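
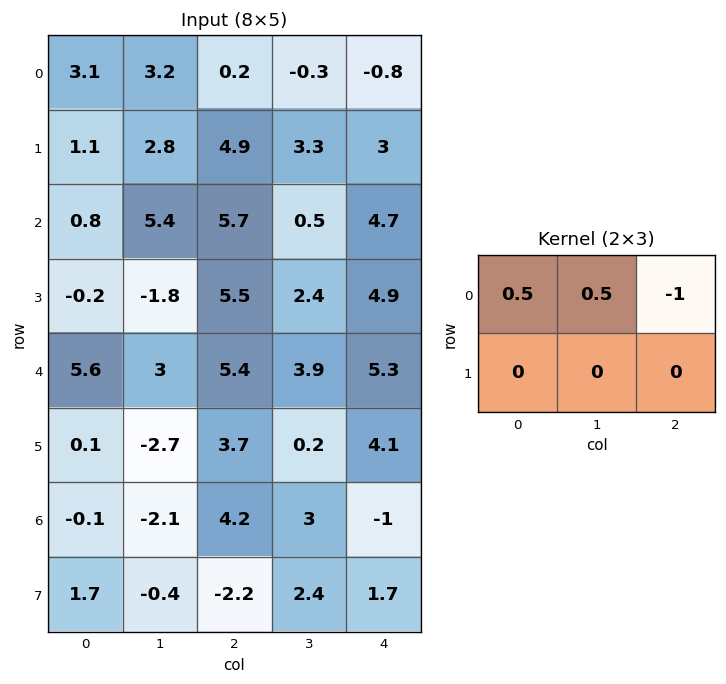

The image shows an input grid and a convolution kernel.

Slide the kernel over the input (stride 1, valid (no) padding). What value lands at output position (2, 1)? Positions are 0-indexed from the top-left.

5.05

The receptive field on the input at this output position is [5.4 5.7 0.5 / -1.8 5.5 2.4]. Elementwise product with the kernel and sum: 5.4·0.5 + 5.7·0.5 + 0.5·-1.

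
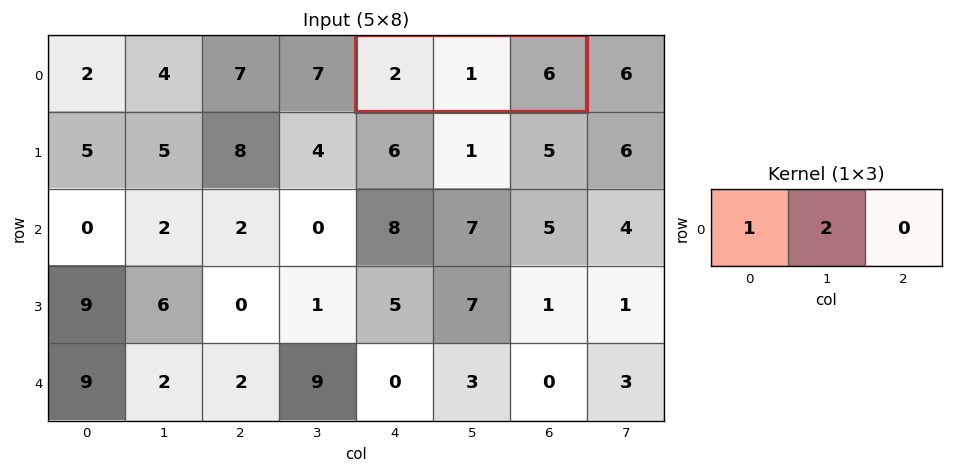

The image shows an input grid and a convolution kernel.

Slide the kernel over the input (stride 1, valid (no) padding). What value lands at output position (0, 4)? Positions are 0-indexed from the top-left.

The receptive field on the input at this output position is [2 1 6]. Elementwise product with the kernel and sum: 2·1 + 1·2.

4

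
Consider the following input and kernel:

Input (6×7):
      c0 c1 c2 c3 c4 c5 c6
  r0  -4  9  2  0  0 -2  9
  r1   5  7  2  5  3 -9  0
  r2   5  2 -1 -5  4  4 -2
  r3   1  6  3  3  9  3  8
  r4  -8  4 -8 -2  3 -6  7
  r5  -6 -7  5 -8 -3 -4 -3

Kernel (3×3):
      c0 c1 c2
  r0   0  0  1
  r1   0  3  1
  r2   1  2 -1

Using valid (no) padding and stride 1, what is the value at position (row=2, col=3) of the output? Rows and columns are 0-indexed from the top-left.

The receptive field on the input at this output position is [-5 4 4 / 3 9 3 / -2 3 -6]. Elementwise product with the kernel and sum: 4·1 + 9·3 + 3·1 + -2·1 + 3·2 + -6·-1.

44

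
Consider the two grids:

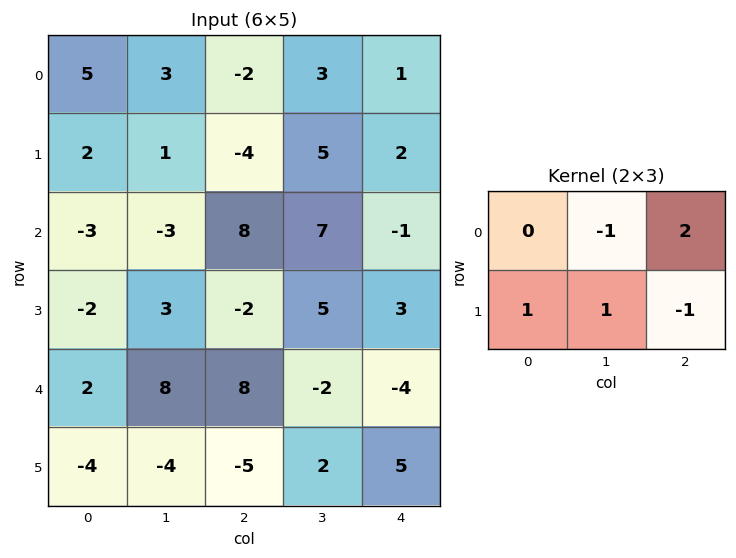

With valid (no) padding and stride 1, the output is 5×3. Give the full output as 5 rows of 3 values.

Output[0,0]: The receptive field on the input at this output position is [5 3 -2 / 2 1 -4]. Elementwise product with the kernel and sum: 3·-1 + -2·2 + 2·1 + 1·1 + -4·-1.
Output[0,1]: The receptive field on the input at this output position is [3 -2 3 / 1 -4 5]. Elementwise product with the kernel and sum: -2·-1 + 3·2 + 1·1 + -4·1 + 5·-1.

0 0 -2
-23 12 15
22 2 -9
-5 30 11
5 -23 -14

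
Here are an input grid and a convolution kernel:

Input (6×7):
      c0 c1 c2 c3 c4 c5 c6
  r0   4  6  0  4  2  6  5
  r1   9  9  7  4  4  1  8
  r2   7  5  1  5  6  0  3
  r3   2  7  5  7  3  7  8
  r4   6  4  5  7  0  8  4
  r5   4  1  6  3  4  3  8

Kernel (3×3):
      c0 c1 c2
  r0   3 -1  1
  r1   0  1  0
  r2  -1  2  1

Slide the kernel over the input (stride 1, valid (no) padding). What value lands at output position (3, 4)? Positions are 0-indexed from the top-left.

The receptive field on the input at this output position is [3 7 8 / 0 8 4 / 4 3 8]. Elementwise product with the kernel and sum: 3·3 + 7·-1 + 8·1 + 8·1 + 4·-1 + 3·2 + 8·1.

28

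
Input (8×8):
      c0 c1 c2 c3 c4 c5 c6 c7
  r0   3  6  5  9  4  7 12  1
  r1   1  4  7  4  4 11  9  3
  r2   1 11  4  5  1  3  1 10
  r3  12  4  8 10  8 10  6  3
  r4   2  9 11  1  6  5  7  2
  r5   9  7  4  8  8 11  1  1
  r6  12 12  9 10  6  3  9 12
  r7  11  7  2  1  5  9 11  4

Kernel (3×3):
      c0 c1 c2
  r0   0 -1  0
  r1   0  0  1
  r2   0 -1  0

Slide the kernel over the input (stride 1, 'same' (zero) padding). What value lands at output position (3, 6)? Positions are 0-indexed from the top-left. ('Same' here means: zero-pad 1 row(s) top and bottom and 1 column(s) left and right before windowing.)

The receptive field on the zero-padded input at this output position is [3 1 10 / 10 6 3 / 5 7 2]. Elementwise product with the kernel and sum: 1·-1 + 3·1 + 7·-1.

-5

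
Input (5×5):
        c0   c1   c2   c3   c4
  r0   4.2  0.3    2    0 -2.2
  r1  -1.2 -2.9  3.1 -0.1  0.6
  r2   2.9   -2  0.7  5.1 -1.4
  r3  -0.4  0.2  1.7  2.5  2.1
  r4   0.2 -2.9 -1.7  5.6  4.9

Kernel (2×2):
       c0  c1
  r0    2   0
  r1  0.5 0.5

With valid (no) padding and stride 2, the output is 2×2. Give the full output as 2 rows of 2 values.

Output[0,0]: The receptive field on the input at this output position is [4.2 0.3 / -1.2 -2.9]. Elementwise product with the kernel and sum: 4.2·2 + -1.2·0.5 + -2.9·0.5.
Output[0,1]: The receptive field on the input at this output position is [2 0 / 3.1 -0.1]. Elementwise product with the kernel and sum: 2·2 + 3.1·0.5 + -0.1·0.5.

6.35 5.5
5.7 3.5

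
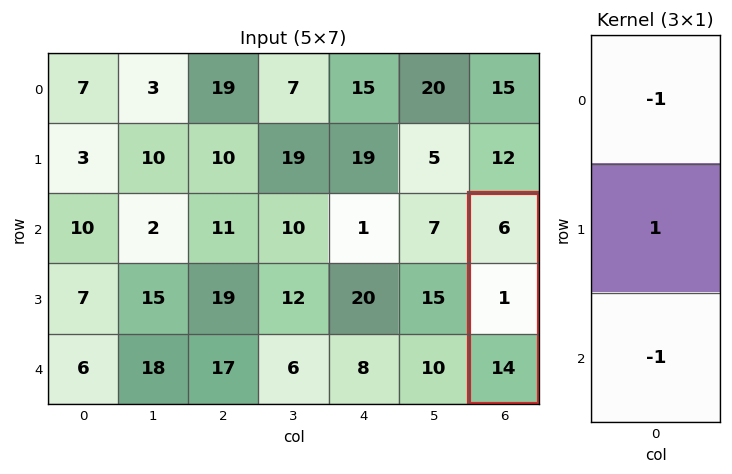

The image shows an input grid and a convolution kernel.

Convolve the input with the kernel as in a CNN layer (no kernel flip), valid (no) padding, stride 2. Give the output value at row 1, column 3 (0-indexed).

The receptive field on the input at this output position is [6 / 1 / 14]. Elementwise product with the kernel and sum: 6·-1 + 1·1 + 14·-1.

-19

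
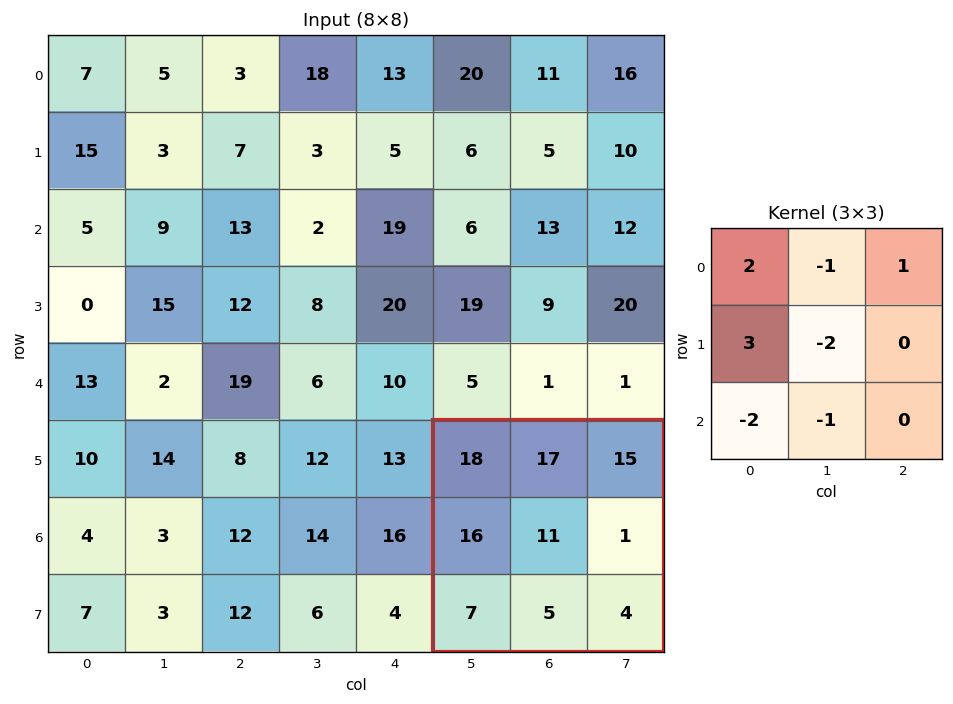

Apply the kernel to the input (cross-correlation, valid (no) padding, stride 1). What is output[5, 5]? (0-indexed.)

41

The receptive field on the input at this output position is [18 17 15 / 16 11 1 / 7 5 4]. Elementwise product with the kernel and sum: 18·2 + 17·-1 + 15·1 + 16·3 + 11·-2 + 7·-2 + 5·-1.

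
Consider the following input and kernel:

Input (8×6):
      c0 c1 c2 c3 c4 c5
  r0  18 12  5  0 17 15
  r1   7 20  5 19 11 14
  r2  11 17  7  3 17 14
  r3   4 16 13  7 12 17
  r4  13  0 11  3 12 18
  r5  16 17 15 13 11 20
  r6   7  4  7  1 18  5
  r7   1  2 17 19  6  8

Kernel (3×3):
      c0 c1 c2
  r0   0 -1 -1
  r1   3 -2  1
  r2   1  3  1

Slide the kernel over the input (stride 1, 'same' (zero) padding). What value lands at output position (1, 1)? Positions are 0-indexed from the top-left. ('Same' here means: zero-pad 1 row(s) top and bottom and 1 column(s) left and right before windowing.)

38

The receptive field on the zero-padded input at this output position is [18 12 5 / 7 20 5 / 11 17 7]. Elementwise product with the kernel and sum: 12·-1 + 5·-1 + 7·3 + 20·-2 + 5·1 + 11·1 + 17·3 + 7·1.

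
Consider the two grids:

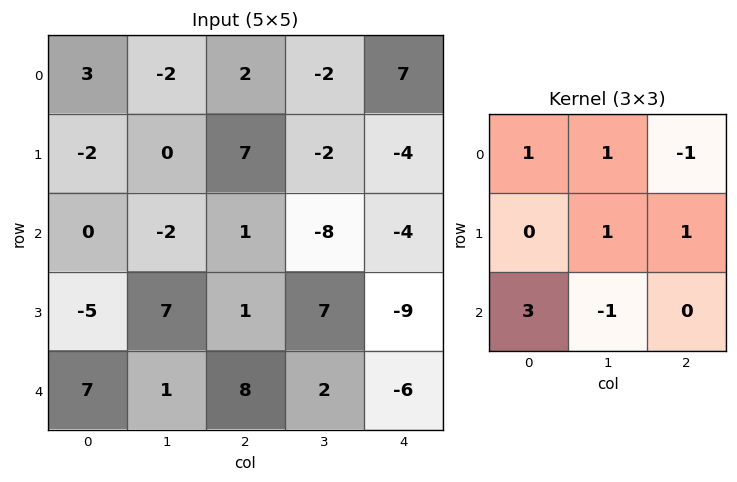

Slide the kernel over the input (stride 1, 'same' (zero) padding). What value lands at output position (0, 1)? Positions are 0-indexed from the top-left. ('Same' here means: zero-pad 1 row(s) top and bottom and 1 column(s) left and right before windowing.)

The receptive field on the zero-padded input at this output position is [0 0 0 / 3 -2 2 / -2 0 7]. Elementwise product with the kernel and sum: 0·1 + 0·1 + 0·-1 + -2·1 + 2·1 + -2·3 + 0·-1.

-6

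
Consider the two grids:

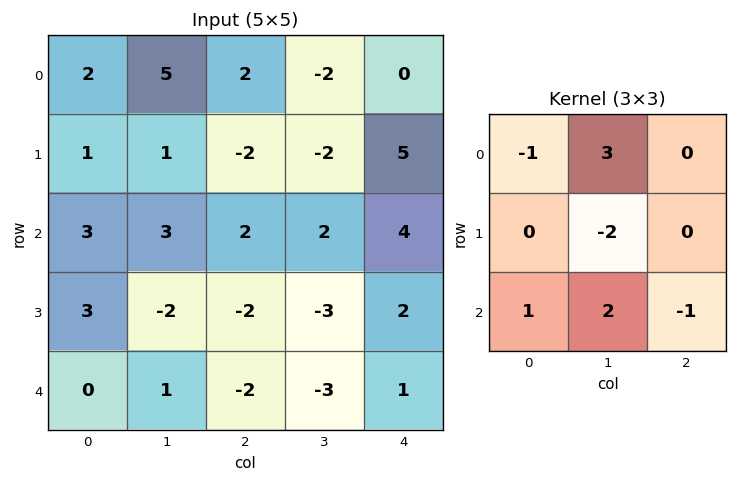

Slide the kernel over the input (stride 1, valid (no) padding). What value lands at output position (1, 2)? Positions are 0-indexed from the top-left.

-18

The receptive field on the input at this output position is [-2 -2 5 / 2 2 4 / -2 -3 2]. Elementwise product with the kernel and sum: -2·-1 + -2·3 + 2·-2 + -2·1 + -3·2 + 2·-1.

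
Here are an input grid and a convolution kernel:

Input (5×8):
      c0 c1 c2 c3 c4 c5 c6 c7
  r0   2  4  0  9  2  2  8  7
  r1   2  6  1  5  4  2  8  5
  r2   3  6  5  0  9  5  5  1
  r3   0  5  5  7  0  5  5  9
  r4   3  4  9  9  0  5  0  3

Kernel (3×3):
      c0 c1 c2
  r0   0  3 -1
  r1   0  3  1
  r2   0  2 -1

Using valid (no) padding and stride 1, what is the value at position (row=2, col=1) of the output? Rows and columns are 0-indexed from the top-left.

46

The receptive field on the input at this output position is [6 5 0 / 5 5 7 / 4 9 9]. Elementwise product with the kernel and sum: 5·3 + 0·-1 + 5·3 + 7·1 + 9·2 + 9·-1.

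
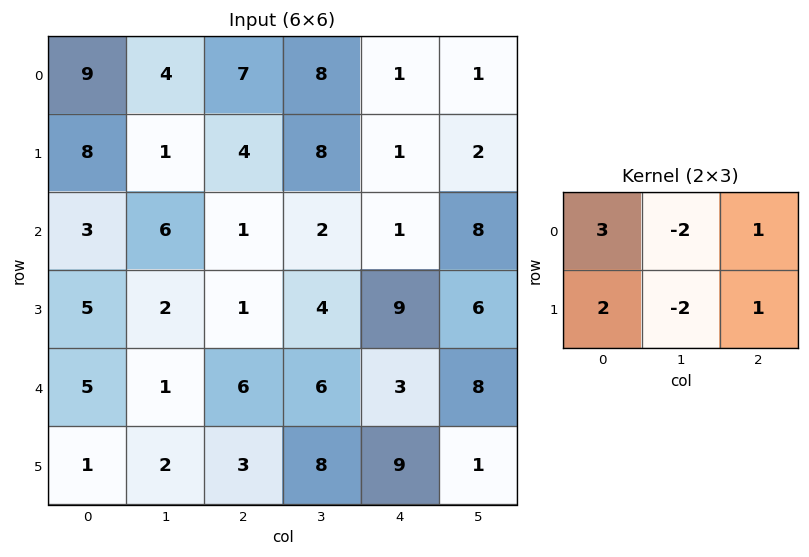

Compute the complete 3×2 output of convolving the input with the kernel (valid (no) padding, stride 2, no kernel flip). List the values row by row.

44 -1
5 3
20 8

Output[0,0]: The receptive field on the input at this output position is [9 4 7 / 8 1 4]. Elementwise product with the kernel and sum: 9·3 + 4·-2 + 7·1 + 8·2 + 1·-2 + 4·1.
Output[0,1]: The receptive field on the input at this output position is [7 8 1 / 4 8 1]. Elementwise product with the kernel and sum: 7·3 + 8·-2 + 1·1 + 4·2 + 8·-2 + 1·1.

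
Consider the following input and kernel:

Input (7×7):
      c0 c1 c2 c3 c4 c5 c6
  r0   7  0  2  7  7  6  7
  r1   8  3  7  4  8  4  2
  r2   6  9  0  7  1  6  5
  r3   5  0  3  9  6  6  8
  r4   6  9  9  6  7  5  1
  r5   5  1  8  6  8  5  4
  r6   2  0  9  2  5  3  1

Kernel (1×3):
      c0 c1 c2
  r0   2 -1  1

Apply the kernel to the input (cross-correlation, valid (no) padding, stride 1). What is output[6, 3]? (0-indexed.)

2

The receptive field on the input at this output position is [2 5 3]. Elementwise product with the kernel and sum: 2·2 + 5·-1 + 3·1.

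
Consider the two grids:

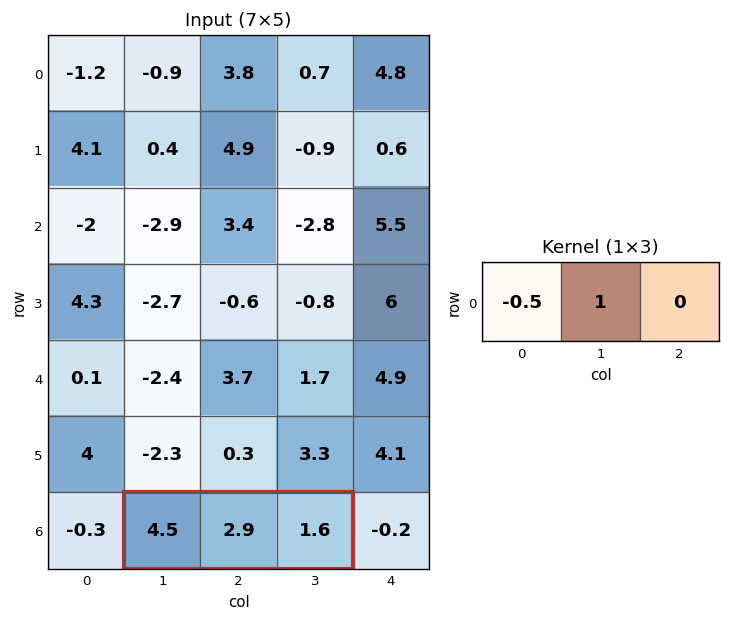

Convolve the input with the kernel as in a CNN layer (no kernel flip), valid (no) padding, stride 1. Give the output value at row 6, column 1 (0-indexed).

The receptive field on the input at this output position is [4.5 2.9 1.6]. Elementwise product with the kernel and sum: 4.5·-0.5 + 2.9·1.

0.65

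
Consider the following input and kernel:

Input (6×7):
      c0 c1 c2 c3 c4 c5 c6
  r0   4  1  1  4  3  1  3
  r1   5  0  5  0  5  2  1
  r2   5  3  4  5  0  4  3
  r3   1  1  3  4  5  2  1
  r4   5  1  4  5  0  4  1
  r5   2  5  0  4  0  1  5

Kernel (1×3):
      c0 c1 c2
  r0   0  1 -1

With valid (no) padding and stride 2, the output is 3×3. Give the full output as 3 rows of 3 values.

0 1 -2
-1 5 1
-3 5 3

Output[0,0]: The receptive field on the input at this output position is [4 1 1]. Elementwise product with the kernel and sum: 1·1 + 1·-1.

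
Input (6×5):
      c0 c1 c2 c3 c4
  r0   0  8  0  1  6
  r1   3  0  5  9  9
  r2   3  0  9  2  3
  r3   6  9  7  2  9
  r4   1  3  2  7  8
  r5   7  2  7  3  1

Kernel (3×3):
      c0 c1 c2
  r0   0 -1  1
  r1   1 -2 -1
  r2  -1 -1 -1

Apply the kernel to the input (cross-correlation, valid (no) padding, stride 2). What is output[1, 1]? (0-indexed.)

The receptive field on the input at this output position is [9 2 3 / 7 2 9 / 2 7 8]. Elementwise product with the kernel and sum: 2·-1 + 3·1 + 7·1 + 2·-2 + 9·-1 + 2·-1 + 7·-1 + 8·-1.

-22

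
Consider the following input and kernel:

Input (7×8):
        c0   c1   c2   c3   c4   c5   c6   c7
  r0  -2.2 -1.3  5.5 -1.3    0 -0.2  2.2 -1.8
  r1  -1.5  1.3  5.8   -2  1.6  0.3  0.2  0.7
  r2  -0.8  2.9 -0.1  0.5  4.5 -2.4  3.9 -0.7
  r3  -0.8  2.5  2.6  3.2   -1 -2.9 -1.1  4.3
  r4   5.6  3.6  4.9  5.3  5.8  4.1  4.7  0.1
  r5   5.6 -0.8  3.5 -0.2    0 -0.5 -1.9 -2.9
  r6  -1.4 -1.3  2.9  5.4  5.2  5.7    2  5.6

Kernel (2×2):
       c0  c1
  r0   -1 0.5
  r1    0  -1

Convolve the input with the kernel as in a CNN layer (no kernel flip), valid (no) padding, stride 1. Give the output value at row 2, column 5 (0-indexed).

The receptive field on the input at this output position is [-2.4 3.9 / -2.9 -1.1]. Elementwise product with the kernel and sum: -2.4·-1 + 3.9·0.5 + -1.1·-1.

5.45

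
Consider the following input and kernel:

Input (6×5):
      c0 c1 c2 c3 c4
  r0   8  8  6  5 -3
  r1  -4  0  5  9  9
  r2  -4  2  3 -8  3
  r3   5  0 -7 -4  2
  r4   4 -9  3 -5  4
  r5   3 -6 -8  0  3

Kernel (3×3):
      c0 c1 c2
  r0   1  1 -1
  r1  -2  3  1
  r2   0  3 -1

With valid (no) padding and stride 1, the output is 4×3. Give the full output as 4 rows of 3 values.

Output[0,0]: The receptive field on the input at this output position is [8 8 6 / -4 0 5 / -4 2 3]. Elementwise product with the kernel and sum: 8·1 + 8·1 + 6·-1 + -4·-2 + 0·3 + 5·1 + 2·3 + 3·-1.
Output[0,1]: The receptive field on the input at this output position is [8 6 5 / 0 5 9 / 2 3 -8]. Elementwise product with the kernel and sum: 8·1 + 6·1 + 5·-1 + 0·-2 + 5·3 + 9·1 + 3·3 + -8·-1.

26 50 13
15 -24 -36
-52 2 -23
-30 -5 -33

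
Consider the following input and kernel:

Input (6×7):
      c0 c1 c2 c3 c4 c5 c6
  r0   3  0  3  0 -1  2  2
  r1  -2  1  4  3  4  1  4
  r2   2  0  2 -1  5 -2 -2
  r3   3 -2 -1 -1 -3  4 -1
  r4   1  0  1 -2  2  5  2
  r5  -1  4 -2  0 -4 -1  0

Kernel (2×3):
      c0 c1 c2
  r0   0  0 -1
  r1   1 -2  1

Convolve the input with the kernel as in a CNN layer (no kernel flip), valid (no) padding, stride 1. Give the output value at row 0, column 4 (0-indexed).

4

The receptive field on the input at this output position is [-1 2 2 / 4 1 4]. Elementwise product with the kernel and sum: 2·-1 + 4·1 + 1·-2 + 4·1.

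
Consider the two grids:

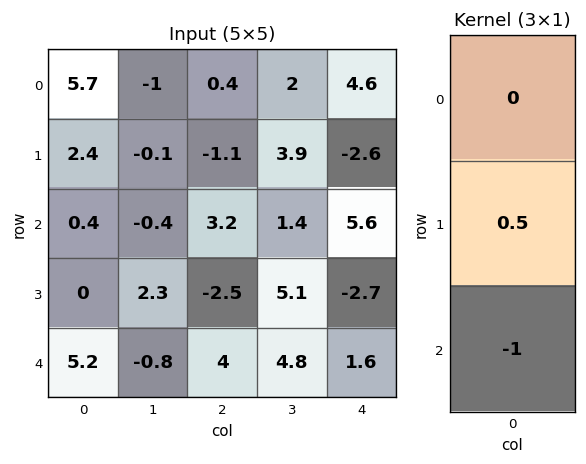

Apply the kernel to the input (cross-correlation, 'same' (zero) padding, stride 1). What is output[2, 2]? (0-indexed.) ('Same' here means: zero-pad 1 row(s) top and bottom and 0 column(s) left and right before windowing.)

4.1

The receptive field on the zero-padded input at this output position is [-1.1 / 3.2 / -2.5]. Elementwise product with the kernel and sum: 3.2·0.5 + -2.5·-1.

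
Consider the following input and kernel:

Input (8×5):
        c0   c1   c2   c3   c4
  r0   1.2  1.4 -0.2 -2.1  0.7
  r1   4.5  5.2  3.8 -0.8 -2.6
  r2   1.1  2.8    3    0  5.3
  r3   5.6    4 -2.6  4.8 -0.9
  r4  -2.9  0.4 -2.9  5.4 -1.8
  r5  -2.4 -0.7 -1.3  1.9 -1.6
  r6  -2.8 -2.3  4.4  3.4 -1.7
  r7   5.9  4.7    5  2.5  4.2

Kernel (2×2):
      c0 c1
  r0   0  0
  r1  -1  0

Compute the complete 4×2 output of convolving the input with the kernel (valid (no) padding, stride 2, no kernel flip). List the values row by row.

Output[0,0]: The receptive field on the input at this output position is [1.2 1.4 / 4.5 5.2]. Elementwise product with the kernel and sum: 4.5·-1.
Output[0,1]: The receptive field on the input at this output position is [-0.2 -2.1 / 3.8 -0.8]. Elementwise product with the kernel and sum: 3.8·-1.

-4.5 -3.8
-5.6 2.6
2.4 1.3
-5.9 -5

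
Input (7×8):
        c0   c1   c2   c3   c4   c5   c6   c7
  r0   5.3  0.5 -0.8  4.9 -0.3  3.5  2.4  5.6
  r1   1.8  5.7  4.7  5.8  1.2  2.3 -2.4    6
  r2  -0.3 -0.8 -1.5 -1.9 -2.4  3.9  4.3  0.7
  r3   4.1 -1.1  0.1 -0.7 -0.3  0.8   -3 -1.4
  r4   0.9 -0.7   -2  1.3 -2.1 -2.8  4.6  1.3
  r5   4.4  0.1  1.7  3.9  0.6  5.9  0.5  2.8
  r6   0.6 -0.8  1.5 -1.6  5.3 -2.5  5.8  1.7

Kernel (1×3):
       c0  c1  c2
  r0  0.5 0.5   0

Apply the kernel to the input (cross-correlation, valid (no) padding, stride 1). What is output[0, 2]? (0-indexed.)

2.05

The receptive field on the input at this output position is [-0.8 4.9 -0.3]. Elementwise product with the kernel and sum: -0.8·0.5 + 4.9·0.5.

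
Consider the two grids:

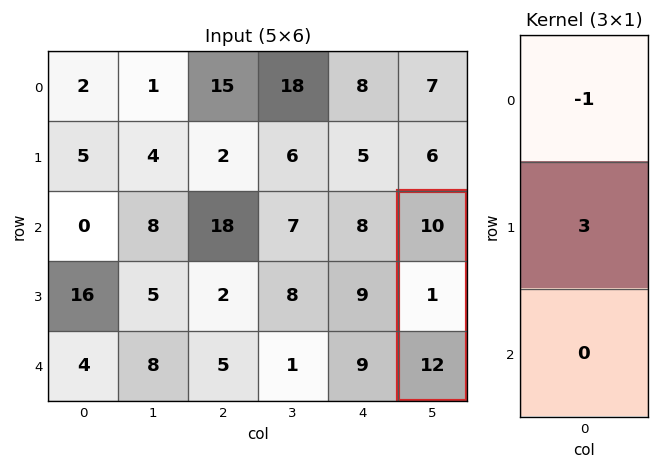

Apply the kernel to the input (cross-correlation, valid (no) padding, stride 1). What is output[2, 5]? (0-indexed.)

The receptive field on the input at this output position is [10 / 1 / 12]. Elementwise product with the kernel and sum: 10·-1 + 1·3.

-7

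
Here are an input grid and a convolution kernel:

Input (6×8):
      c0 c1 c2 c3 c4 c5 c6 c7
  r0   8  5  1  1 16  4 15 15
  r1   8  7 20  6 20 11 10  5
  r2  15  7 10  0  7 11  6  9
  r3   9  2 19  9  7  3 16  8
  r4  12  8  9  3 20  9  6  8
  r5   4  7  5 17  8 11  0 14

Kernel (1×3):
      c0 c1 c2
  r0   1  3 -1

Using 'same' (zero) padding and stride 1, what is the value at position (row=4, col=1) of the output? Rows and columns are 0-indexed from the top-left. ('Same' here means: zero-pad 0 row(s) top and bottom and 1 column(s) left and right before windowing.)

27

The receptive field on the zero-padded input at this output position is [12 8 9]. Elementwise product with the kernel and sum: 12·1 + 8·3 + 9·-1.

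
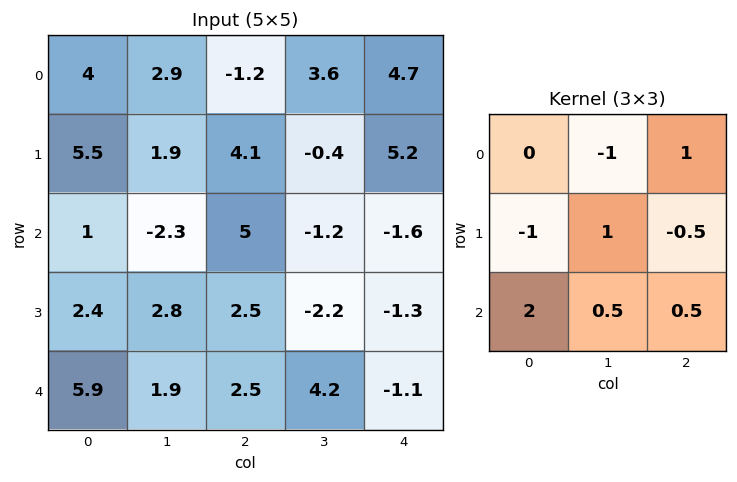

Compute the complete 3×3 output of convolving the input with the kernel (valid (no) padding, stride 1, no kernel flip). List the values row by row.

Output[0,0]: The receptive field on the input at this output position is [4 2.9 -1.2 / 5.5 1.9 4.1 / 1 -2.3 5]. Elementwise product with the kernel and sum: 2.9·-1 + -1.2·1 + 5.5·-1 + 1.9·1 + 4.1·-0.5 + 1·2 + -2.3·0.5 + 5·0.5.
Output[0,1]: The receptive field on the input at this output position is [2.9 -1.2 3.6 / 1.9 4.1 -0.4 / -2.3 5 -1.2]. Elementwise product with the kernel and sum: -1.2·-1 + 3.6·1 + 1.9·-1 + 4.1·1 + -0.4·-0.5 + -2.3·2 + 5·0.5 + -1.2·0.5.

-6.4 4.5 2.6
3.85 9.15 3.45
20.45 1.75 2.1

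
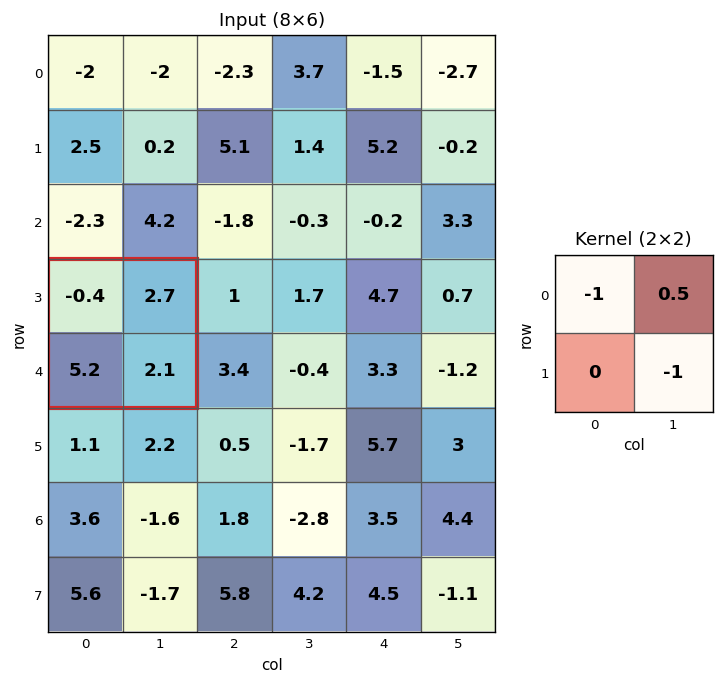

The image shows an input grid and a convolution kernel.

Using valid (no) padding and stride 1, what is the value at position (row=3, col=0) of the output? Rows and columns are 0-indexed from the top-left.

The receptive field on the input at this output position is [-0.4 2.7 / 5.2 2.1]. Elementwise product with the kernel and sum: -0.4·-1 + 2.7·0.5 + 2.1·-1.

-0.35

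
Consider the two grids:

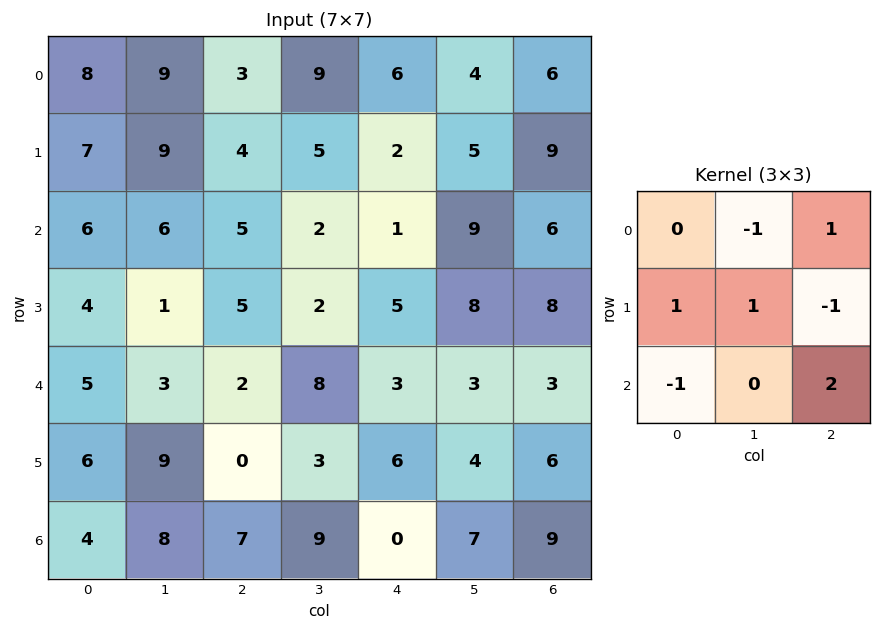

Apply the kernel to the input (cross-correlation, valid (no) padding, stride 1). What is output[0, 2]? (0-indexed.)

The receptive field on the input at this output position is [3 9 6 / 4 5 2 / 5 2 1]. Elementwise product with the kernel and sum: 9·-1 + 6·1 + 4·1 + 5·1 + 2·-1 + 5·-1 + 1·2.

1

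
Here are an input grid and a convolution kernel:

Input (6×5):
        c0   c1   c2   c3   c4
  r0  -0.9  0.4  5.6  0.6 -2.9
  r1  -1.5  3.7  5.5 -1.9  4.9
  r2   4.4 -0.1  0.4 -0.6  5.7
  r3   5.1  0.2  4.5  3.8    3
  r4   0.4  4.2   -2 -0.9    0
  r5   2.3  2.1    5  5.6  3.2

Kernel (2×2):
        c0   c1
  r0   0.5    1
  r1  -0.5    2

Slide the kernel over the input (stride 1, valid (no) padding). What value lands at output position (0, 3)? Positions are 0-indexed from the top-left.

The receptive field on the input at this output position is [0.6 -2.9 / -1.9 4.9]. Elementwise product with the kernel and sum: 0.6·0.5 + -2.9·1 + -1.9·-0.5 + 4.9·2.

8.15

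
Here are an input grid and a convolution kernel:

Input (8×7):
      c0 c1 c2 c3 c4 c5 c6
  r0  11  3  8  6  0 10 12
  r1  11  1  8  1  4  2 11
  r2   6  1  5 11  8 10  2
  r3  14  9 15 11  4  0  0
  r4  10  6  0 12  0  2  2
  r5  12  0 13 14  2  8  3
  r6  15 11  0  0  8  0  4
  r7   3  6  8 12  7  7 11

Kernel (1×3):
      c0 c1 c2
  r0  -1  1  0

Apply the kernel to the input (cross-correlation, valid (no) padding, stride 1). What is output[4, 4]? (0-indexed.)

2

The receptive field on the input at this output position is [0 2 2]. Elementwise product with the kernel and sum: 0·-1 + 2·1.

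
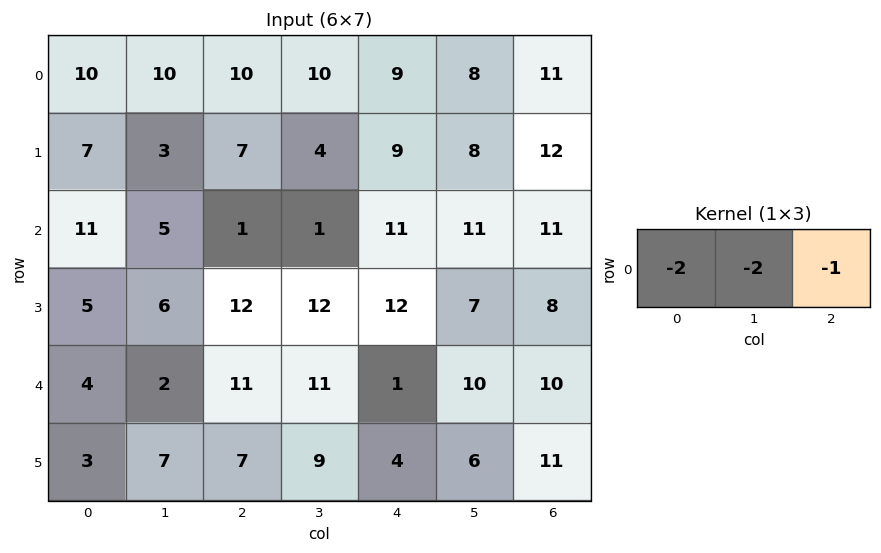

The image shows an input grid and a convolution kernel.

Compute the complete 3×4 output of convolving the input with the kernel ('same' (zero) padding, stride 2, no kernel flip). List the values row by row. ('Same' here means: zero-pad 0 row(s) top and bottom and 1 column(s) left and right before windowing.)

-30 -50 -46 -38
-27 -13 -35 -44
-10 -37 -34 -40

Output[0,0]: The receptive field on the zero-padded input at this output position is [0 10 10]. Elementwise product with the kernel and sum: 0·-2 + 10·-2 + 10·-1.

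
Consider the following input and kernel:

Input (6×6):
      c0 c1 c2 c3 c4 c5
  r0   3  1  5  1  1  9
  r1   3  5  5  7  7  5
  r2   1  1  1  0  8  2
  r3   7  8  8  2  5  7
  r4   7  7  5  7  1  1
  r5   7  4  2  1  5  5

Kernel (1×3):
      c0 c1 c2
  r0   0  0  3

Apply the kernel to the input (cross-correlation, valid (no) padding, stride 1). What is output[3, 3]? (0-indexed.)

The receptive field on the input at this output position is [2 5 7]. Elementwise product with the kernel and sum: 7·3.

21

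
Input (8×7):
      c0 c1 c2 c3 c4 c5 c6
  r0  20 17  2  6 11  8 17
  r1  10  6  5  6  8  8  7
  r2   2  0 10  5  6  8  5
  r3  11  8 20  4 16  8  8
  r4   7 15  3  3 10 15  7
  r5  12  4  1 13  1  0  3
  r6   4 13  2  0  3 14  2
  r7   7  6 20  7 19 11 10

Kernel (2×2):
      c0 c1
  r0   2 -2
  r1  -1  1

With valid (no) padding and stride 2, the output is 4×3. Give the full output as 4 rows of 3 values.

2 -7 6
1 -6 -12
-24 12 -11
-19 -9 -30

Output[0,0]: The receptive field on the input at this output position is [20 17 / 10 6]. Elementwise product with the kernel and sum: 20·2 + 17·-2 + 10·-1 + 6·1.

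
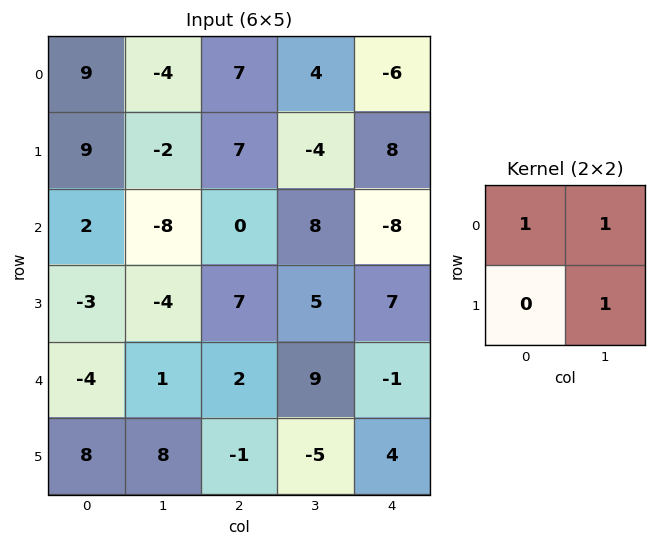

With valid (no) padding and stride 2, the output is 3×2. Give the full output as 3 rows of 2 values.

3 7
-10 13
5 6

Output[0,0]: The receptive field on the input at this output position is [9 -4 / 9 -2]. Elementwise product with the kernel and sum: 9·1 + -4·1 + -2·1.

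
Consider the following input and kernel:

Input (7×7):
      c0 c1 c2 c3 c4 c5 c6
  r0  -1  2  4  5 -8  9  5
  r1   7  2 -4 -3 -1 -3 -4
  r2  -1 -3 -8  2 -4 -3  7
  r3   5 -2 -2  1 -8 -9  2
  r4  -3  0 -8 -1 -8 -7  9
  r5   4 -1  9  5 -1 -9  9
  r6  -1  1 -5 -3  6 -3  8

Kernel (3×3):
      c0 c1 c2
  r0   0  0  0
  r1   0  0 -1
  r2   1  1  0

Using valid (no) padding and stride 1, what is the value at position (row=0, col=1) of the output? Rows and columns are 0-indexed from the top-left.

-8

The receptive field on the input at this output position is [2 4 5 / 2 -4 -3 / -3 -8 2]. Elementwise product with the kernel and sum: -3·-1 + -3·1 + -8·1.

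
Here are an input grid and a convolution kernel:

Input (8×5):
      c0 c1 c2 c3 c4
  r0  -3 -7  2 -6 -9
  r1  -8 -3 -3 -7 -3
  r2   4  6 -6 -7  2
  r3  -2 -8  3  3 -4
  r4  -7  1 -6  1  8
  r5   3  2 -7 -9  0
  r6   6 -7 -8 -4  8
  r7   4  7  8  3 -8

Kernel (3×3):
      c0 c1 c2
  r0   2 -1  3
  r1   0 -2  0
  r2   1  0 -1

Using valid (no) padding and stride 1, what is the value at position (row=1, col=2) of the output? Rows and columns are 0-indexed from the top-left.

13

The receptive field on the input at this output position is [-3 -7 -3 / -6 -7 2 / 3 3 -4]. Elementwise product with the kernel and sum: -3·2 + -7·-1 + -3·3 + -7·-2 + 3·1 + -4·-1.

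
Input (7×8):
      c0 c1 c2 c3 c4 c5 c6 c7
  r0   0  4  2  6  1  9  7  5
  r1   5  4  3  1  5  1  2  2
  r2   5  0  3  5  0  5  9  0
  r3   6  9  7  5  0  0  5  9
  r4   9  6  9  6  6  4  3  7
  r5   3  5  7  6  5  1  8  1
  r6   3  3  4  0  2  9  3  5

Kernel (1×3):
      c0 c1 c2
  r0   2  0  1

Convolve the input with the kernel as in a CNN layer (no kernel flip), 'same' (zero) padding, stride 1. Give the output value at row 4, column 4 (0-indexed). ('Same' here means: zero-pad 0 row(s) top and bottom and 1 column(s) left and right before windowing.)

16

The receptive field on the zero-padded input at this output position is [6 6 4]. Elementwise product with the kernel and sum: 6·2 + 4·1.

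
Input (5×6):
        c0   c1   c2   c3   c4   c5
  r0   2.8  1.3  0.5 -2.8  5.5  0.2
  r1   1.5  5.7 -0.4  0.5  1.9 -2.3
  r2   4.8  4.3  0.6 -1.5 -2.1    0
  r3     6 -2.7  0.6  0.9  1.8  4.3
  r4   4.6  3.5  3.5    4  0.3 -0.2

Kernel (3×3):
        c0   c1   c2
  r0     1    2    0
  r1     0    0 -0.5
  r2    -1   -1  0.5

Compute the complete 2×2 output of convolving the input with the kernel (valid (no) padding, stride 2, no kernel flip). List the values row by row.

Output[0,0]: The receptive field on the input at this output position is [2.8 1.3 0.5 / 1.5 5.7 -0.4 / 4.8 4.3 0.6]. Elementwise product with the kernel and sum: 2.8·1 + 1.3·2 + -0.4·-0.5 + 4.8·-1 + 4.3·-1 + 0.6·0.5.

-3.2 -6.2
6.75 -10.65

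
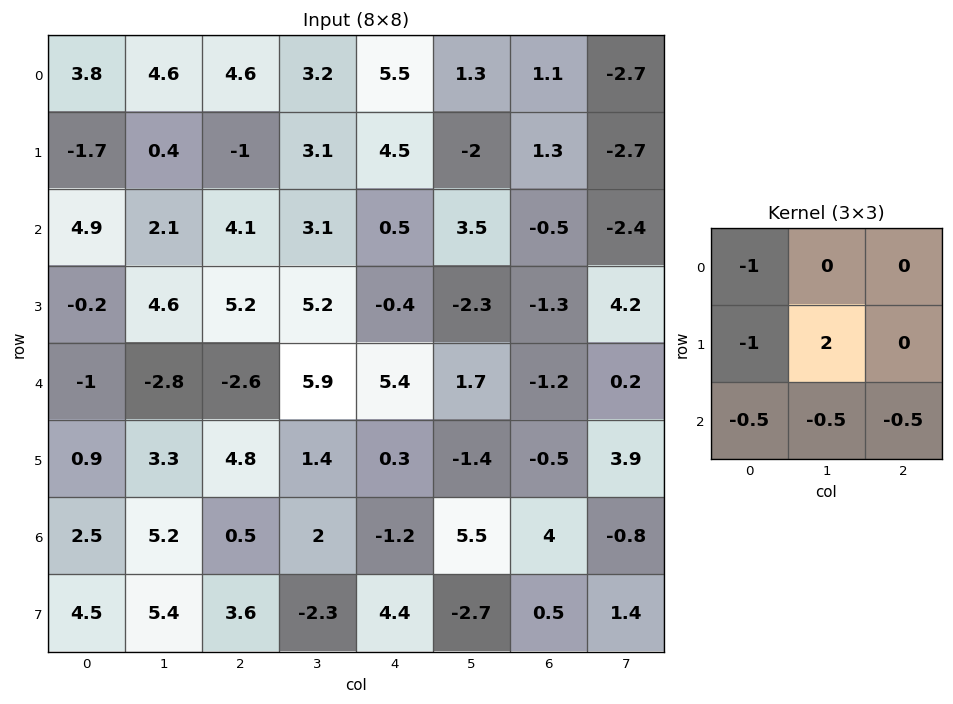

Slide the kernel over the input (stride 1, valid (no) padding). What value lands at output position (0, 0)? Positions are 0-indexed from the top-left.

The receptive field on the input at this output position is [3.8 4.6 4.6 / -1.7 0.4 -1 / 4.9 2.1 4.1]. Elementwise product with the kernel and sum: 3.8·-1 + -1.7·-1 + 0.4·2 + 4.9·-0.5 + 2.1·-0.5 + 4.1·-0.5.

-6.85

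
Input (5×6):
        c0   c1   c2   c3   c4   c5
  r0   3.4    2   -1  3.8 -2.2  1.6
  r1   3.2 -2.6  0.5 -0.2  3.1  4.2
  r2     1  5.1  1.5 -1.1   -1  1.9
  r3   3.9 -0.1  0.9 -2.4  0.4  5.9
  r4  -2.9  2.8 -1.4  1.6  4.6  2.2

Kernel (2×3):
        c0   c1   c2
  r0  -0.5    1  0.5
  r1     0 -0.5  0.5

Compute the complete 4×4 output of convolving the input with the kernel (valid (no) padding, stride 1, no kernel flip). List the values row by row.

1.35 -0.45 4.85 -2.75
-5.75 0.4 1.15 6.75
5.85 -3.25 -0.95 3.25
-3.7 1.25 -1.15 3.35

Output[0,0]: The receptive field on the input at this output position is [3.4 2 -1 / 3.2 -2.6 0.5]. Elementwise product with the kernel and sum: 3.4·-0.5 + 2·1 + -1·0.5 + -2.6·-0.5 + 0.5·0.5.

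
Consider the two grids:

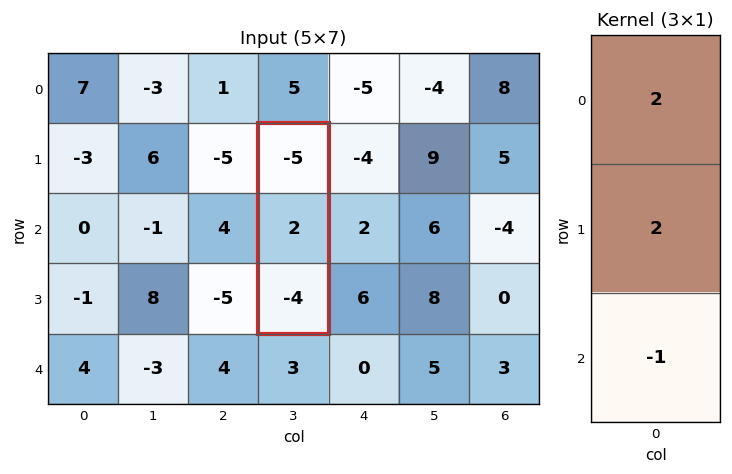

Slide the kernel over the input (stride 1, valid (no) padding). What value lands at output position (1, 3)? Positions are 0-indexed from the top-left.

The receptive field on the input at this output position is [-5 / 2 / -4]. Elementwise product with the kernel and sum: -5·2 + 2·2 + -4·-1.

-2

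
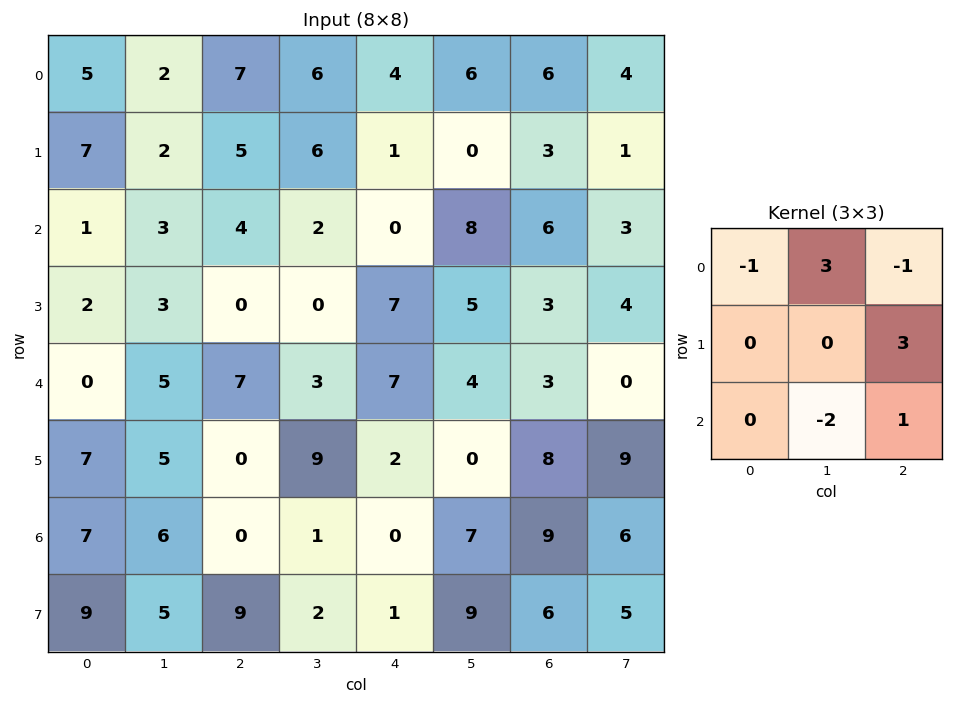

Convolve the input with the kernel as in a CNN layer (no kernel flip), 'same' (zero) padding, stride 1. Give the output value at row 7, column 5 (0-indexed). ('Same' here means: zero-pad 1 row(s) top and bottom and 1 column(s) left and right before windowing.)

The receptive field on the zero-padded input at this output position is [0 7 9 / 1 9 6 / 0 0 0]. Elementwise product with the kernel and sum: 0·-1 + 7·3 + 9·-1 + 6·3 + 0·-2 + 0·1.

30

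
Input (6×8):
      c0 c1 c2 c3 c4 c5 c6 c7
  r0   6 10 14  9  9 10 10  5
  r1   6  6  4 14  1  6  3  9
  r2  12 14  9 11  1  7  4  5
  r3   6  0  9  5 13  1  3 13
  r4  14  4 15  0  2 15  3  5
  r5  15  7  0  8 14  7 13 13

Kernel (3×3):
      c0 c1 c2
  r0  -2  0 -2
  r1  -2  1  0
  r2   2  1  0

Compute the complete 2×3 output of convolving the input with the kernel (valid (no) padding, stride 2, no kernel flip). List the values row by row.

-8 -11 -25
-22 -3 -16

Output[0,0]: The receptive field on the input at this output position is [6 10 14 / 6 6 4 / 12 14 9]. Elementwise product with the kernel and sum: 6·-2 + 14·-2 + 6·-2 + 6·1 + 12·2 + 14·1.
Output[0,1]: The receptive field on the input at this output position is [14 9 9 / 4 14 1 / 9 11 1]. Elementwise product with the kernel and sum: 14·-2 + 9·-2 + 4·-2 + 14·1 + 9·2 + 11·1.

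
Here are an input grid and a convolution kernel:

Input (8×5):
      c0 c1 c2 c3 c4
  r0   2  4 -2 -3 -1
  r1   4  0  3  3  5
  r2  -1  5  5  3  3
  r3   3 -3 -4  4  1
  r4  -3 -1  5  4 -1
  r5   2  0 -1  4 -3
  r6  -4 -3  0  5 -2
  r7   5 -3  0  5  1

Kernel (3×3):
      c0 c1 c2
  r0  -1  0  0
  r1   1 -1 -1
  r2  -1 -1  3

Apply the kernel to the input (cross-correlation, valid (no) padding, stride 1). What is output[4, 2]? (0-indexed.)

-18

The receptive field on the input at this output position is [5 4 -1 / -1 4 -3 / 0 5 -2]. Elementwise product with the kernel and sum: 5·-1 + -1·1 + 4·-1 + -3·-1 + 0·-1 + 5·-1 + -2·3.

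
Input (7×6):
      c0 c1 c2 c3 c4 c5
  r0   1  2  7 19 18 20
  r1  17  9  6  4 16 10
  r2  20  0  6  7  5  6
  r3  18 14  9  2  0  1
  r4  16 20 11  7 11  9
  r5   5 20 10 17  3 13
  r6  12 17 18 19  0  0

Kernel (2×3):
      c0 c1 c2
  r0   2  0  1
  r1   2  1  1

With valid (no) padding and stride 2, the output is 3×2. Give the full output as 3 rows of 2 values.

Output[0,0]: The receptive field on the input at this output position is [1 2 7 / 17 9 6]. Elementwise product with the kernel and sum: 1·2 + 7·1 + 17·2 + 9·1 + 6·1.

58 64
105 37
83 73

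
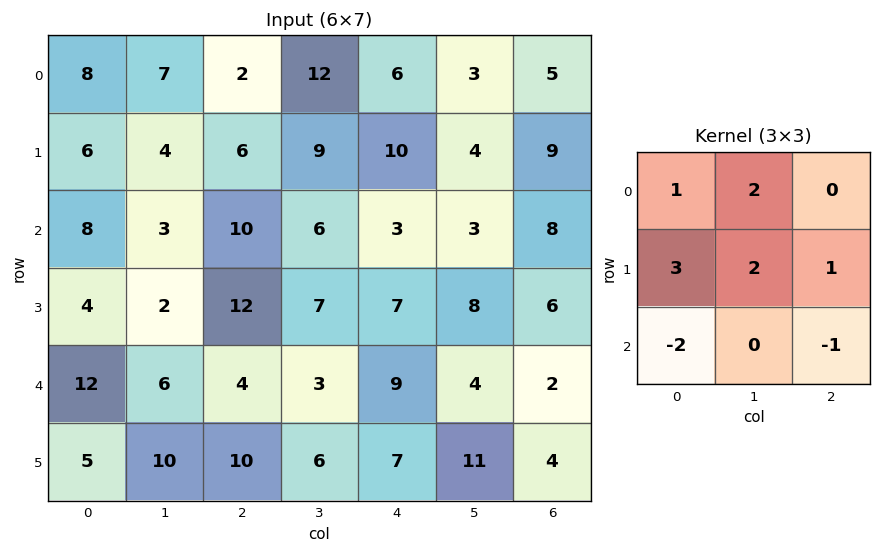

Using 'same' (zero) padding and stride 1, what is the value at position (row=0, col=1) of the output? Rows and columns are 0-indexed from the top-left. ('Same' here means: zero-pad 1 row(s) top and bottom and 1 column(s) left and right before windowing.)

22

The receptive field on the zero-padded input at this output position is [0 0 0 / 8 7 2 / 6 4 6]. Elementwise product with the kernel and sum: 0·1 + 0·2 + 8·3 + 7·2 + 2·1 + 6·-2 + 6·-1.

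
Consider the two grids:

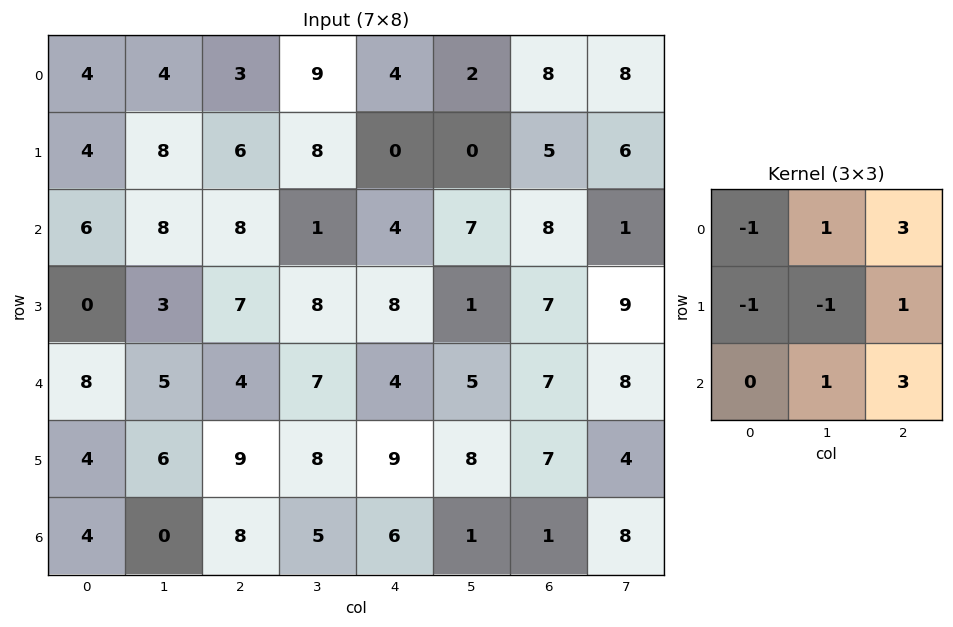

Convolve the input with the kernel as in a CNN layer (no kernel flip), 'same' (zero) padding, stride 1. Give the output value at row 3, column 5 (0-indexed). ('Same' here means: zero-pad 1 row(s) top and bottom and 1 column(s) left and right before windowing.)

The receptive field on the zero-padded input at this output position is [4 7 8 / 8 1 7 / 4 5 7]. Elementwise product with the kernel and sum: 4·-1 + 7·1 + 8·3 + 8·-1 + 1·-1 + 7·1 + 5·1 + 7·3.

51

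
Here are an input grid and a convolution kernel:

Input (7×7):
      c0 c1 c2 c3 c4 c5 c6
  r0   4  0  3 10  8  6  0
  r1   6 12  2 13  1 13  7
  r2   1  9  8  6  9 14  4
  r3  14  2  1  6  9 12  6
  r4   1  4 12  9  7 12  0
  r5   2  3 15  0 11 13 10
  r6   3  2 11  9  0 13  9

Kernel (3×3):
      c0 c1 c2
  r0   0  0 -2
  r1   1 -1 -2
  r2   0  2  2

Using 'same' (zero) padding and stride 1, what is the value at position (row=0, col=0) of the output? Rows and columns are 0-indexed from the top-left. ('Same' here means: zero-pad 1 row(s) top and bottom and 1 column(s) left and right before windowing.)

32

The receptive field on the zero-padded input at this output position is [0 0 0 / 0 4 0 / 0 6 12]. Elementwise product with the kernel and sum: 0·-2 + 0·1 + 4·-1 + 0·-2 + 6·2 + 12·2.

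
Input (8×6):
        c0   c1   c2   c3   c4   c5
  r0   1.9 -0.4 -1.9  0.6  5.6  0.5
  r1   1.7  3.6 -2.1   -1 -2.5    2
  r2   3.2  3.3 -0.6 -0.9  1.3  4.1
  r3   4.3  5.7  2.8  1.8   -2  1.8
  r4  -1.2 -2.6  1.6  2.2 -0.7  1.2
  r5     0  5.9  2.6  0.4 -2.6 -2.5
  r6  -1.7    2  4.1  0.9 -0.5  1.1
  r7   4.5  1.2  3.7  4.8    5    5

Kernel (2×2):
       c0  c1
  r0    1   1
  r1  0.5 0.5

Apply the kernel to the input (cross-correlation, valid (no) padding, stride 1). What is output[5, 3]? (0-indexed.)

-2

The receptive field on the input at this output position is [0.4 -2.6 / 0.9 -0.5]. Elementwise product with the kernel and sum: 0.4·1 + -2.6·1 + 0.9·0.5 + -0.5·0.5.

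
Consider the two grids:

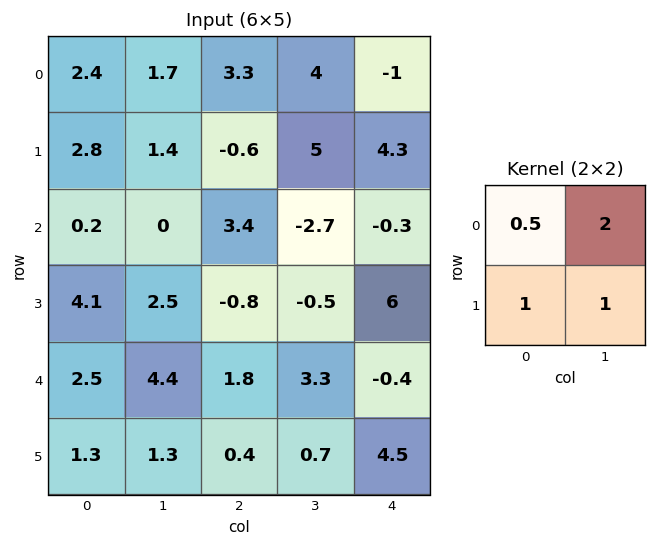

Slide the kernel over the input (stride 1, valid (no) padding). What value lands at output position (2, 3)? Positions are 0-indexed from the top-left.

3.55

The receptive field on the input at this output position is [-2.7 -0.3 / -0.5 6]. Elementwise product with the kernel and sum: -2.7·0.5 + -0.3·2 + -0.5·1 + 6·1.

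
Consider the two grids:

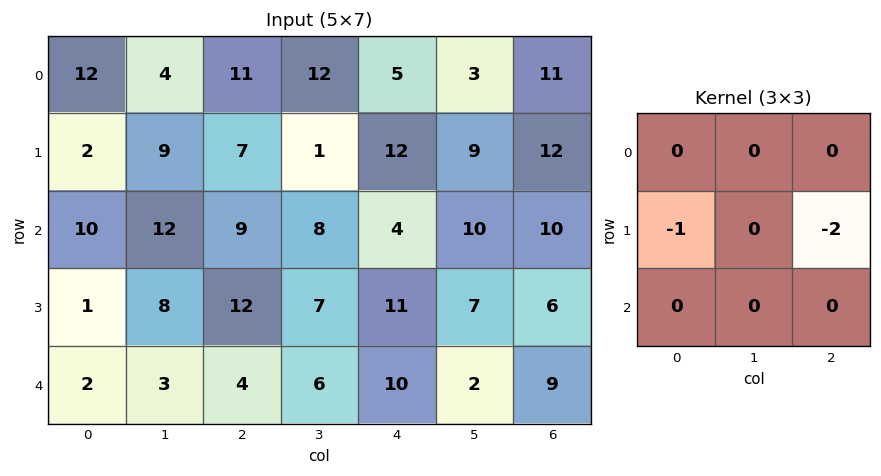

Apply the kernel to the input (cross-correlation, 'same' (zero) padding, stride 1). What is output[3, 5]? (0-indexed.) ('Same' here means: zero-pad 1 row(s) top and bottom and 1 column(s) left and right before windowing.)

-23

The receptive field on the zero-padded input at this output position is [4 10 10 / 11 7 6 / 10 2 9]. Elementwise product with the kernel and sum: 11·-1 + 6·-2.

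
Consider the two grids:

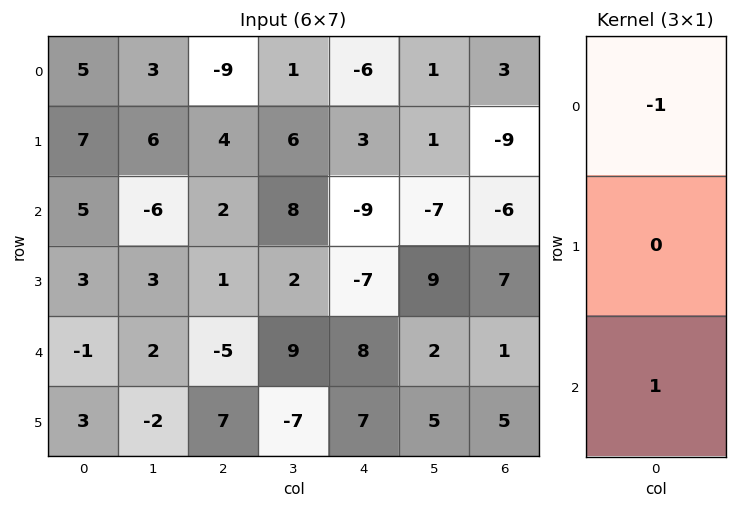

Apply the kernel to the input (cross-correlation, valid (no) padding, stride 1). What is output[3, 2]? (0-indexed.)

6

The receptive field on the input at this output position is [1 / -5 / 7]. Elementwise product with the kernel and sum: 1·-1 + 7·1.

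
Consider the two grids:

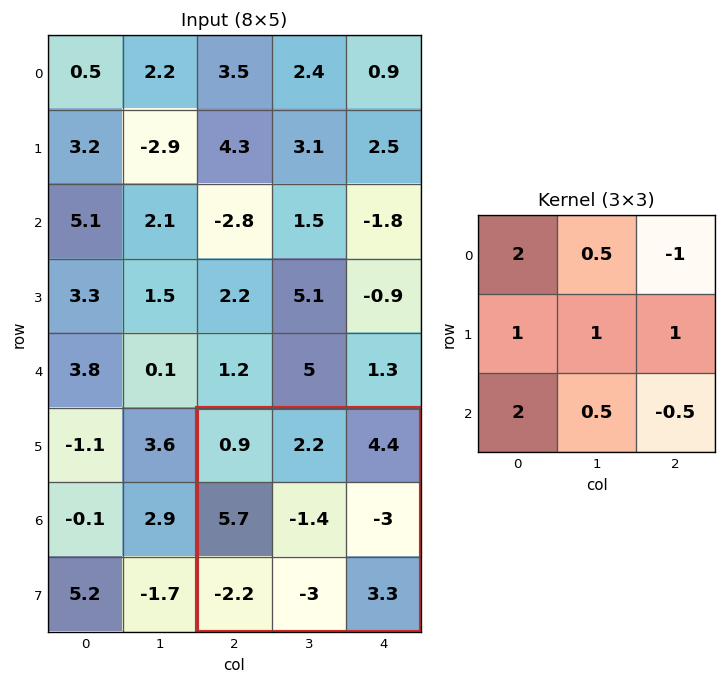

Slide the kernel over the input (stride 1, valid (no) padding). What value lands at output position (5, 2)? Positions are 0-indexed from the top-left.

The receptive field on the input at this output position is [0.9 2.2 4.4 / 5.7 -1.4 -3 / -2.2 -3 3.3]. Elementwise product with the kernel and sum: 0.9·2 + 2.2·0.5 + 4.4·-1 + 5.7·1 + -1.4·1 + -3·1 + -2.2·2 + -3·0.5 + 3.3·-0.5.

-7.75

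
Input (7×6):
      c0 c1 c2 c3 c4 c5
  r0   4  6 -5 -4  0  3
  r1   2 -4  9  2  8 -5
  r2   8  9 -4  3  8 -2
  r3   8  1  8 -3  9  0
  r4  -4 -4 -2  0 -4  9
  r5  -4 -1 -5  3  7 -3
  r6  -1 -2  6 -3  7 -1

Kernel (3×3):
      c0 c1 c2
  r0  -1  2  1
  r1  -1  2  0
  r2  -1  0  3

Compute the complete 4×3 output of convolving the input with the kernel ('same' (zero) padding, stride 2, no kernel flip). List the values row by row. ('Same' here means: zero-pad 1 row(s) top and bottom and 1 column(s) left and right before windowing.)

-4 -6 -13
19 -3 25
6 22 1
-11 8 25

Output[0,0]: The receptive field on the zero-padded input at this output position is [0 0 0 / 0 4 6 / 0 2 -4]. Elementwise product with the kernel and sum: 0·-1 + 0·2 + 0·1 + 0·-1 + 4·2 + 0·-1 + -4·3.
Output[0,1]: The receptive field on the zero-padded input at this output position is [0 0 0 / 6 -5 -4 / -4 9 2]. Elementwise product with the kernel and sum: 0·-1 + 0·2 + 0·1 + 6·-1 + -5·2 + -4·-1 + 2·3.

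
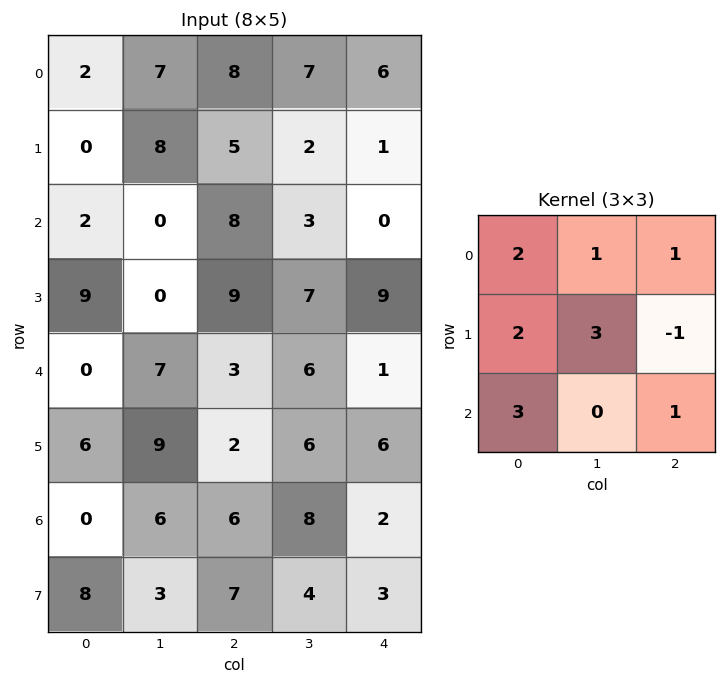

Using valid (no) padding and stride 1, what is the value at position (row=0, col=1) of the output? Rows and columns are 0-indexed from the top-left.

61

The receptive field on the input at this output position is [7 8 7 / 8 5 2 / 0 8 3]. Elementwise product with the kernel and sum: 7·2 + 8·1 + 7·1 + 8·2 + 5·3 + 2·-1 + 0·3 + 3·1.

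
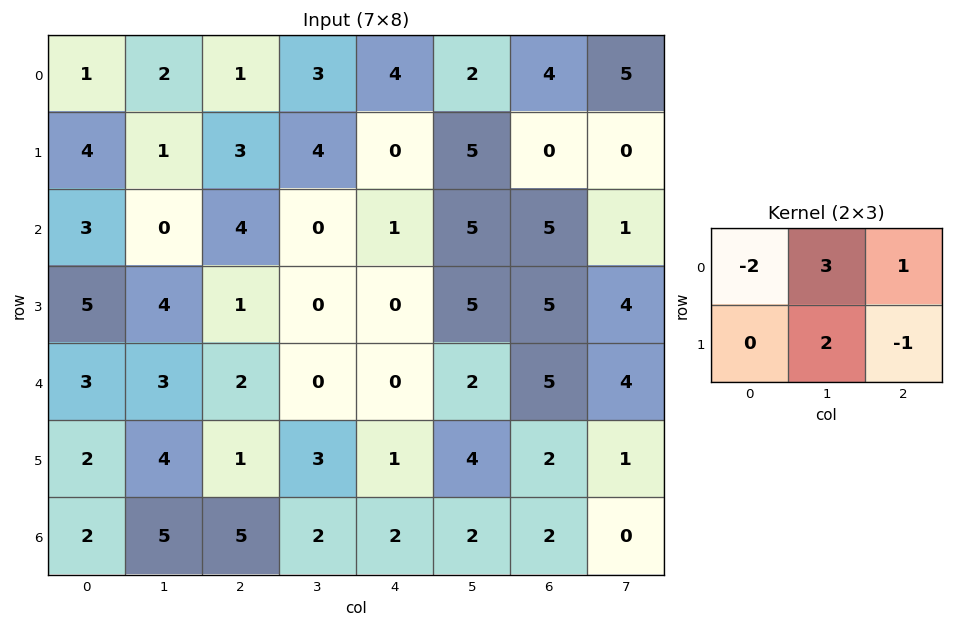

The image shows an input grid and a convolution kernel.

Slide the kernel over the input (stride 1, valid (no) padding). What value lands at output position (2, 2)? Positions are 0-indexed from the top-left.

-7

The receptive field on the input at this output position is [4 0 1 / 1 0 0]. Elementwise product with the kernel and sum: 4·-2 + 0·3 + 1·1 + 0·2 + 0·-1.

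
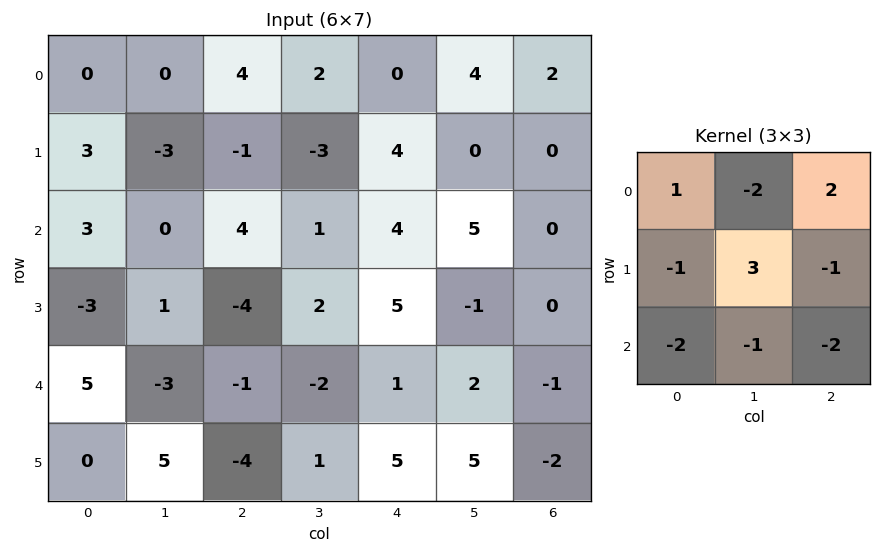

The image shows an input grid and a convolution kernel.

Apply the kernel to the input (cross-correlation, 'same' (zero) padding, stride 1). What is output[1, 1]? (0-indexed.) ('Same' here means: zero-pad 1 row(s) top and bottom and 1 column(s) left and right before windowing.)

The receptive field on the zero-padded input at this output position is [0 0 4 / 3 -3 -1 / 3 0 4]. Elementwise product with the kernel and sum: 0·1 + 0·-2 + 4·2 + 3·-1 + -3·3 + -1·-1 + 3·-2 + 0·-1 + 4·-2.

-17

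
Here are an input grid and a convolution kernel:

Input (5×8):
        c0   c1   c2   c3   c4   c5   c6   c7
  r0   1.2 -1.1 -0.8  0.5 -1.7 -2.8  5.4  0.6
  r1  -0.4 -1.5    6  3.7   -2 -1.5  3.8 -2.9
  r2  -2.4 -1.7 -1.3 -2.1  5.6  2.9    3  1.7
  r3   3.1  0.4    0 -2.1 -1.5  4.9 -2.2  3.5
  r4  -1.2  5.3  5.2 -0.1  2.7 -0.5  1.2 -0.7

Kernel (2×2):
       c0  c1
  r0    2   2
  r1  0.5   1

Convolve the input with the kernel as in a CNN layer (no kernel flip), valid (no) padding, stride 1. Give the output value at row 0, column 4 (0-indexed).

-11.5

The receptive field on the input at this output position is [-1.7 -2.8 / -2 -1.5]. Elementwise product with the kernel and sum: -1.7·2 + -2.8·2 + -2·0.5 + -1.5·1.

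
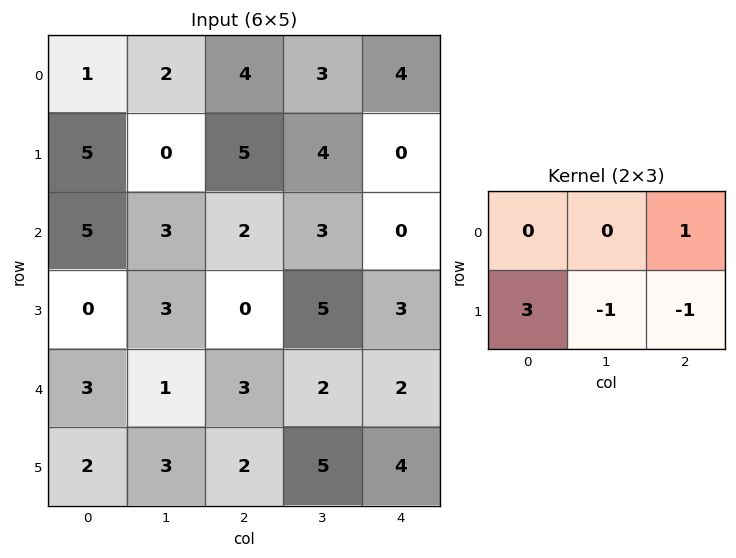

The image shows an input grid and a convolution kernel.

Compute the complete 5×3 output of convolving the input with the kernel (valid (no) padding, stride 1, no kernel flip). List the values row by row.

14 -6 15
15 8 3
-1 7 -8
5 3 8
4 4 -1

Output[0,0]: The receptive field on the input at this output position is [1 2 4 / 5 0 5]. Elementwise product with the kernel and sum: 4·1 + 5·3 + 0·-1 + 5·-1.
Output[0,1]: The receptive field on the input at this output position is [2 4 3 / 0 5 4]. Elementwise product with the kernel and sum: 3·1 + 0·3 + 5·-1 + 4·-1.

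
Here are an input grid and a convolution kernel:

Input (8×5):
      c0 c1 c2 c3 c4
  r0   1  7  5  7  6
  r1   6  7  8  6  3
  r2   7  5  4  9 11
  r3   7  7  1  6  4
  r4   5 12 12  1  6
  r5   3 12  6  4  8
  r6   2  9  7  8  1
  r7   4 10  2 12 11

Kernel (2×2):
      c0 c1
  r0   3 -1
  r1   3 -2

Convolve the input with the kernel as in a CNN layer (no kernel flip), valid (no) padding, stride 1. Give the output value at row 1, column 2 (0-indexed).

12

The receptive field on the input at this output position is [8 6 / 4 9]. Elementwise product with the kernel and sum: 8·3 + 6·-1 + 4·3 + 9·-2.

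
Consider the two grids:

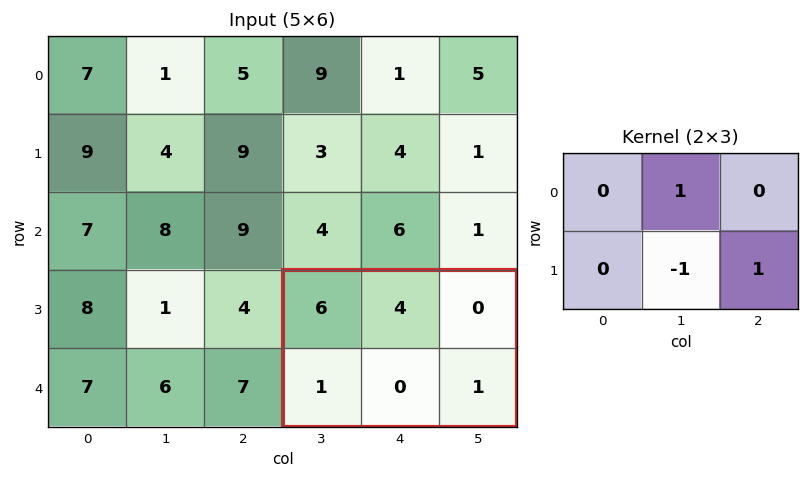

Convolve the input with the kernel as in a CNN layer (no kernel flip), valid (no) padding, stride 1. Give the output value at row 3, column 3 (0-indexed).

The receptive field on the input at this output position is [6 4 0 / 1 0 1]. Elementwise product with the kernel and sum: 4·1 + 0·-1 + 1·1.

5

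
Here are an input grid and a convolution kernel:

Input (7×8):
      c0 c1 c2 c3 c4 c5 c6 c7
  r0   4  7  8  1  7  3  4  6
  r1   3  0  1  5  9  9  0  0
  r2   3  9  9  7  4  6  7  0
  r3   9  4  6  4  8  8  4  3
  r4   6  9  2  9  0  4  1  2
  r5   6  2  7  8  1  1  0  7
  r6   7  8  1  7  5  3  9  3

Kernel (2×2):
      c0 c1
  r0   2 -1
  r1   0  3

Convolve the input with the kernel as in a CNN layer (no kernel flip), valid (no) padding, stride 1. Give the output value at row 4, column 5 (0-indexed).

The receptive field on the input at this output position is [4 1 / 1 0]. Elementwise product with the kernel and sum: 4·2 + 1·-1 + 0·3.

7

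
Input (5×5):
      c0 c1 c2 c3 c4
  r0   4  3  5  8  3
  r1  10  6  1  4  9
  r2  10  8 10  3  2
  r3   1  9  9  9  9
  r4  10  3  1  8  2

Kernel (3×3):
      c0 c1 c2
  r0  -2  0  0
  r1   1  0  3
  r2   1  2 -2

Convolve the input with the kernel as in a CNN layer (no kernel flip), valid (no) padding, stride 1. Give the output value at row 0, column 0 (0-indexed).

The receptive field on the input at this output position is [4 3 5 / 10 6 1 / 10 8 10]. Elementwise product with the kernel and sum: 4·-2 + 10·1 + 1·3 + 10·1 + 8·2 + 10·-2.

11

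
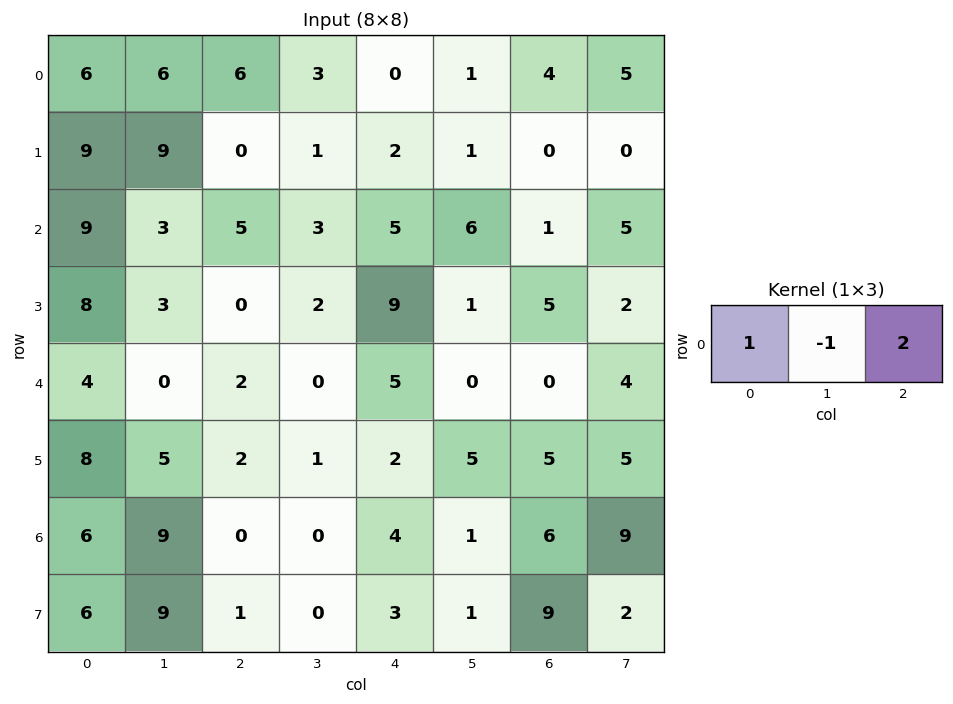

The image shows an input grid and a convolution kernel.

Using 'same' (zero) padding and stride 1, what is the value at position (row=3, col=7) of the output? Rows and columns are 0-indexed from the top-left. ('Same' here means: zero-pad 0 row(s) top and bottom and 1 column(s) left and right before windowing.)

3

The receptive field on the zero-padded input at this output position is [5 2 0]. Elementwise product with the kernel and sum: 5·1 + 2·-1 + 0·2.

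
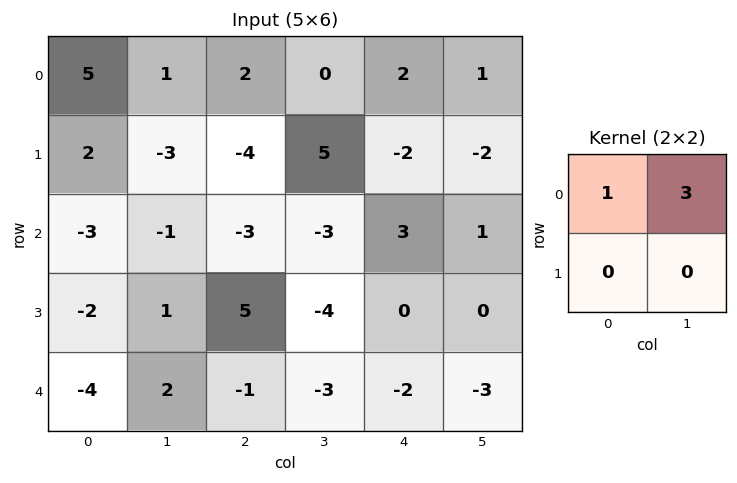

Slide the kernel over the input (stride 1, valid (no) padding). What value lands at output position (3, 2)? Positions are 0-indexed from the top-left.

The receptive field on the input at this output position is [5 -4 / -1 -3]. Elementwise product with the kernel and sum: 5·1 + -4·3.

-7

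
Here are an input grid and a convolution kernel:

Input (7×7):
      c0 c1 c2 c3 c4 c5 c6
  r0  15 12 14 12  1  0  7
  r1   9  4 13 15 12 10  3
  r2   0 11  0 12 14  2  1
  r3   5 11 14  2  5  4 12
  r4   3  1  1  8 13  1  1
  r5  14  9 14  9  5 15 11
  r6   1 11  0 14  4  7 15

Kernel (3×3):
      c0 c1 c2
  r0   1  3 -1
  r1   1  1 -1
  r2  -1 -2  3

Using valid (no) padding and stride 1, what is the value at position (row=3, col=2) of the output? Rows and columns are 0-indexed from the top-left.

The receptive field on the input at this output position is [14 2 5 / 1 8 13 / 14 9 5]. Elementwise product with the kernel and sum: 14·1 + 2·3 + 5·-1 + 1·1 + 8·1 + 13·-1 + 14·-1 + 9·-2 + 5·3.

-6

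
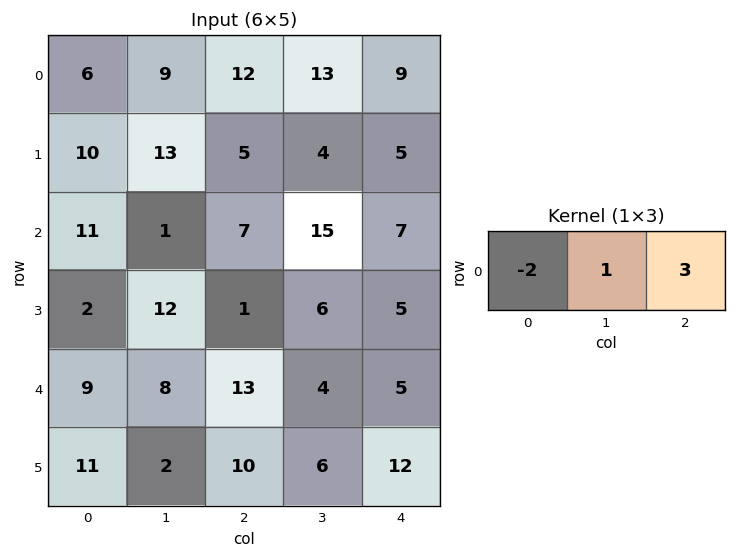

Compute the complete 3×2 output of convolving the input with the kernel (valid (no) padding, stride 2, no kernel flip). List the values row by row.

33 16
0 22
29 -7

Output[0,0]: The receptive field on the input at this output position is [6 9 12]. Elementwise product with the kernel and sum: 6·-2 + 9·1 + 12·3.
Output[0,1]: The receptive field on the input at this output position is [12 13 9]. Elementwise product with the kernel and sum: 12·-2 + 13·1 + 9·3.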